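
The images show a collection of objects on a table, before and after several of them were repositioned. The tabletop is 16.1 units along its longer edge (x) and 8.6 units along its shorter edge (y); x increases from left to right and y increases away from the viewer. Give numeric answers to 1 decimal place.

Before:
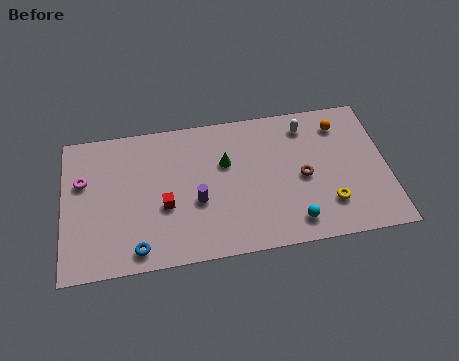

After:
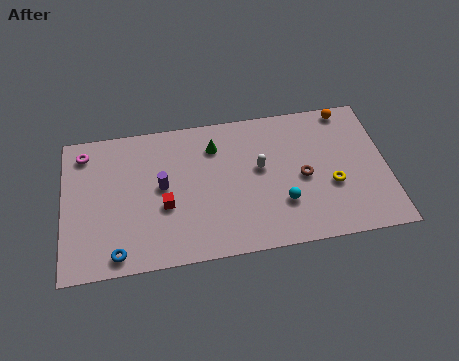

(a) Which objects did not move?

the red cube and the brown torus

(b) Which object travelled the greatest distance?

the white capsule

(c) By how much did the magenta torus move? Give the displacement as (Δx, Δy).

(0.1, 1.7)

The magenta torus started near (1.0, 5.5) and ended near (1.1, 7.2).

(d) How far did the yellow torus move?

1.1

The yellow torus was near (13.1, 2.2) before and (13.3, 3.3) after, so it travelled √(0.2² + 1.1²) ≈ 1.1 units.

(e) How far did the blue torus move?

1.0

The blue torus moved from about (3.6, 1.1) to (2.6, 1.0), a distance of √(1.0² + 0.1²) ≈ 1.0.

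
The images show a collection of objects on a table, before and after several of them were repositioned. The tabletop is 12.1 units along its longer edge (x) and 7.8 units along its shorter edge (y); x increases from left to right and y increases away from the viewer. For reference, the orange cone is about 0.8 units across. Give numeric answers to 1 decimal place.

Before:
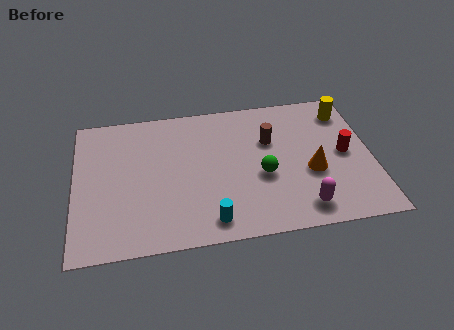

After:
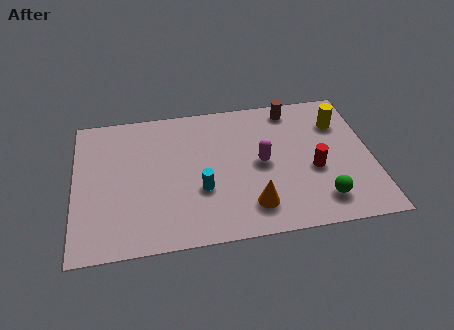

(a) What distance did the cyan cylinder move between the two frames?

1.7

From (5.4, 1.1) to (5.1, 2.8), the cyan cylinder covered √(0.3² + 1.7²) ≈ 1.7 units.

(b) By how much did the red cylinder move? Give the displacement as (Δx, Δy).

(-1.3, -0.7)

The red cylinder started near (11.0, 3.9) and ended near (9.7, 3.2).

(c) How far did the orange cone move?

2.9

From (9.6, 3.1) to (7.1, 1.6), the orange cone covered √(2.5² + 1.5²) ≈ 2.9 units.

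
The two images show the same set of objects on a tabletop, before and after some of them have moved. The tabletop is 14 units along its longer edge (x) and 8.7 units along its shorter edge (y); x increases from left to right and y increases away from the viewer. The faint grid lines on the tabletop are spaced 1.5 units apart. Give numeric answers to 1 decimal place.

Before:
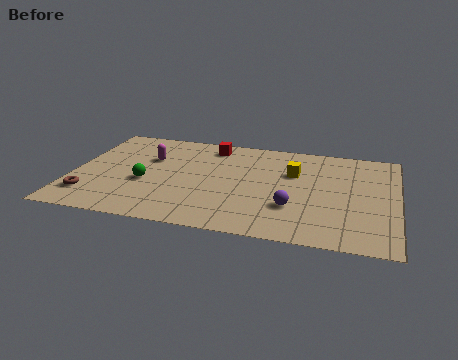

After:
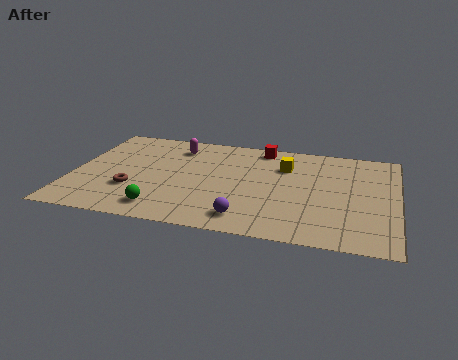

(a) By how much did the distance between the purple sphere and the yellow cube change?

+2.0

They were about 3.0 units apart before and 5.0 after — 2.0 units further apart.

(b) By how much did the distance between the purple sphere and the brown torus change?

-3.5

They were about 8.7 units apart before and 5.2 after — 3.5 units closer together.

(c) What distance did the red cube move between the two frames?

2.2

The red cube moved from about (5.8, 7.4) to (8.0, 7.7), a distance of √(2.2² + 0.3²) ≈ 2.2.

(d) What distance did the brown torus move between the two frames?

2.0

The brown torus was near (0.9, 1.9) before and (2.7, 2.8) after, so it travelled √(1.8² + 0.9²) ≈ 2.0 units.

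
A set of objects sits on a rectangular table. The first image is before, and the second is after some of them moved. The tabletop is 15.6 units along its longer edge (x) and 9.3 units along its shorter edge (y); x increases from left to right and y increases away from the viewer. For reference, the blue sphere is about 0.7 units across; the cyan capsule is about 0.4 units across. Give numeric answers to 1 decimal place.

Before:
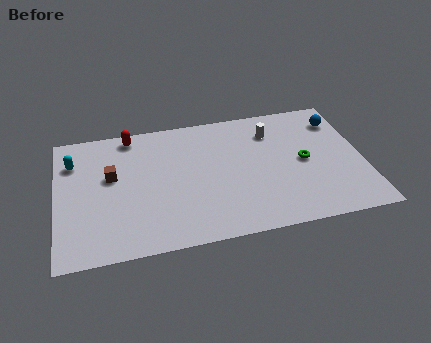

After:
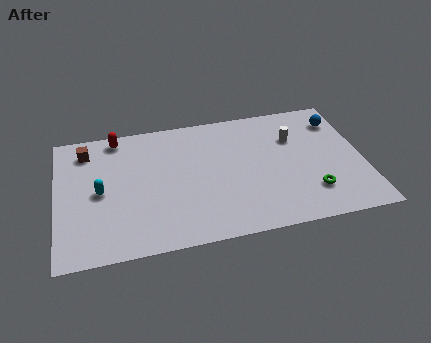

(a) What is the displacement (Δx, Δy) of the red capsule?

(-0.7, 0.0)

The red capsule was at about (3.9, 8.3) and moved to about (3.2, 8.3).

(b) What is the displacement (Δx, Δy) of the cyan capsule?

(1.3, -2.4)

The cyan capsule started near (0.9, 6.9) and ended near (2.2, 4.5).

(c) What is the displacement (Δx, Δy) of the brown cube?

(-1.2, 2.1)

The brown cube was at about (2.8, 5.5) and moved to about (1.6, 7.6).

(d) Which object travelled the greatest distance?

the cyan capsule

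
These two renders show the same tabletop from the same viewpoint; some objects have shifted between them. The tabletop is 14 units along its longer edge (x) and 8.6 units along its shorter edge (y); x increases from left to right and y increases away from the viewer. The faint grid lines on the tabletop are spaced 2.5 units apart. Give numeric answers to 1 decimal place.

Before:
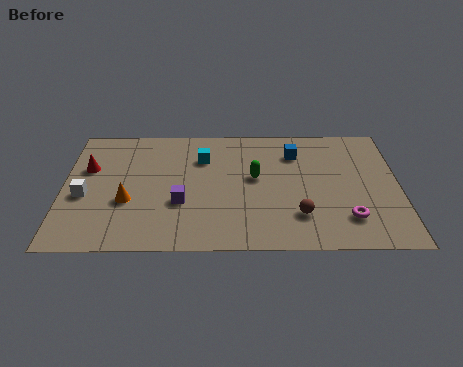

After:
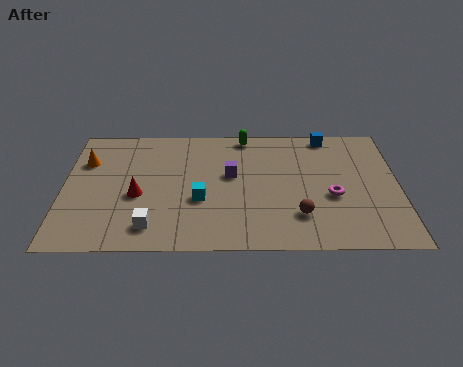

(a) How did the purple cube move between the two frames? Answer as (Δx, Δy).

(2.1, 1.9)

The purple cube was at about (4.9, 3.1) and moved to about (7.0, 5.0).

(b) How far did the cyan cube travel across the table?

2.9

The cyan cube was near (5.8, 6.2) before and (5.7, 3.3) after, so it travelled √(0.1² + 2.9²) ≈ 2.9 units.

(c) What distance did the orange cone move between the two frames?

3.3

From (2.7, 3.2) to (0.9, 6.0), the orange cone covered √(1.8² + 2.8²) ≈ 3.3 units.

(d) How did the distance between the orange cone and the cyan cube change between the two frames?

+1.2

The distance was about 4.3 in the first image and 5.5 in the second, so they moved 1.2 units further apart.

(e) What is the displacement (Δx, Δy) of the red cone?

(2.1, -1.9)

The red cone started near (1.0, 5.5) and ended near (3.1, 3.6).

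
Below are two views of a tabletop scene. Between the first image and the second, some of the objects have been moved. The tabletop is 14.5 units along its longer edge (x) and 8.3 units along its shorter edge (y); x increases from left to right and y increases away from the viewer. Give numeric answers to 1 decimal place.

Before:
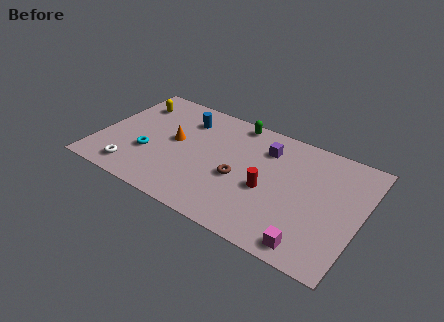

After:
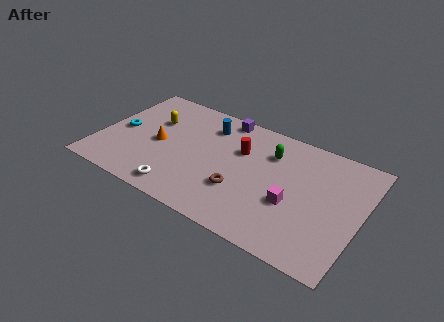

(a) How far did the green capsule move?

2.6

The green capsule moved from about (7.1, 7.5) to (9.3, 6.1), a distance of √(2.2² + 1.4²) ≈ 2.6.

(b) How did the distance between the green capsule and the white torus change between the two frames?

-1.2

The distance was about 7.8 in the first image and 6.6 in the second, so they moved 1.2 units closer together.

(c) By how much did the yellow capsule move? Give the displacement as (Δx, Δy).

(1.3, -0.9)

The yellow capsule started near (1.4, 6.4) and ended near (2.7, 5.5).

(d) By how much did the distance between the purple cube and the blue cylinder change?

-3.4

The distance was about 4.6 in the first image and 1.2 in the second, so they moved 3.4 units closer together.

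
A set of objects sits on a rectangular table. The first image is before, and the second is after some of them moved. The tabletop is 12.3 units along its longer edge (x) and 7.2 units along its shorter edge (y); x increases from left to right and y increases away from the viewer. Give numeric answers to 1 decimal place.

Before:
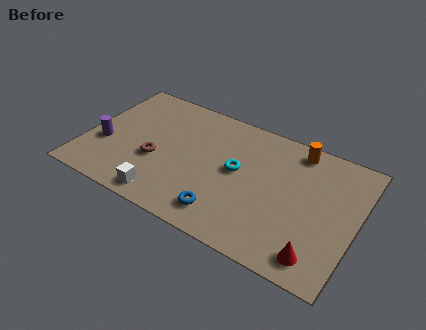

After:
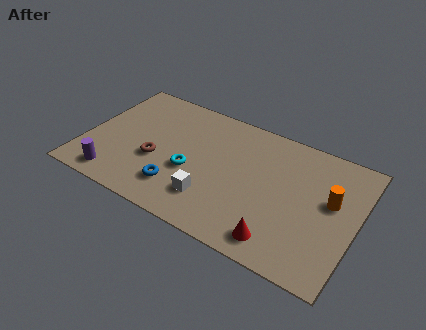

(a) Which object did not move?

the brown torus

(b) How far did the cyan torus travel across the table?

2.2

The cyan torus was near (6.9, 3.9) before and (4.9, 2.9) after, so it travelled √(2.0² + 1.0²) ≈ 2.2 units.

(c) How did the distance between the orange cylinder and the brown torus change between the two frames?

+1.0

They were about 6.9 units apart before and 7.9 after — 1.0 units further apart.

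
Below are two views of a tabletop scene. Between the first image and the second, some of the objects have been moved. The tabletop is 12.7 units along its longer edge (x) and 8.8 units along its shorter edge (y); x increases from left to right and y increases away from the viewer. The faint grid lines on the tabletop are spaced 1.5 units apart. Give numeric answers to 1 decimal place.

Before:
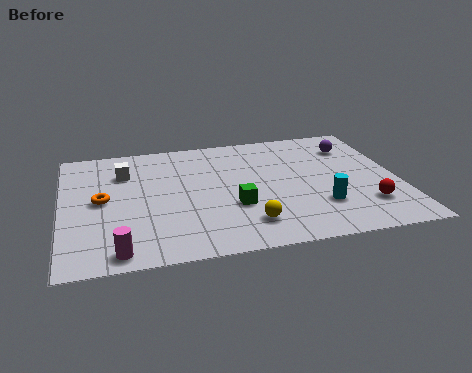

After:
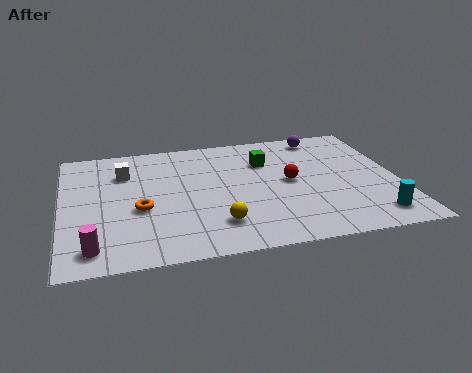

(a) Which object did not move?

the white cube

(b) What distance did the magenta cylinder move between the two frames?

1.0

The magenta cylinder was near (2.0, 0.9) before and (1.1, 1.3) after, so it travelled √(0.9² + 0.4²) ≈ 1.0 units.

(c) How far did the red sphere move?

3.5

From (11.3, 2.2) to (8.6, 4.5), the red sphere covered √(2.7² + 2.3²) ≈ 3.5 units.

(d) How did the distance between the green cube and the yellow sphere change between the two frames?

+3.3

Before: roughly 1.4 units apart; after: 4.7. That's 3.3 units further apart.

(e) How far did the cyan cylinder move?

2.2

From (9.6, 2.5) to (11.5, 1.4), the cyan cylinder covered √(1.9² + 1.1²) ≈ 2.2 units.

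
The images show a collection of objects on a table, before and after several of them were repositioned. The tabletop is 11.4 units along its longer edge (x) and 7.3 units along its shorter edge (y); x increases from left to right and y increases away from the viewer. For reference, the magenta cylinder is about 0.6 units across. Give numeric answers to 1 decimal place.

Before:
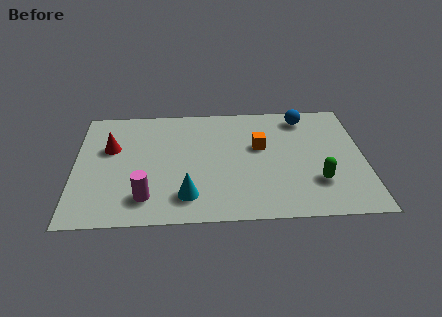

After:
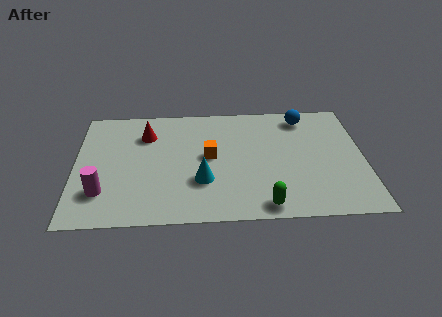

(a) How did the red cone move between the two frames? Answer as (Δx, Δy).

(1.4, 0.8)

The red cone started near (1.4, 4.6) and ended near (2.8, 5.4).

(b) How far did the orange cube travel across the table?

2.1

The orange cube moved from about (7.3, 4.4) to (5.3, 3.9), a distance of √(2.0² + 0.5²) ≈ 2.1.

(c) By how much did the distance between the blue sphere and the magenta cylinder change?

+1.2

The distance was about 7.9 in the first image and 9.1 in the second, so they moved 1.2 units further apart.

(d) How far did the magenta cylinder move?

1.7

From (2.8, 1.5) to (1.1, 1.9), the magenta cylinder covered √(1.7² + 0.4²) ≈ 1.7 units.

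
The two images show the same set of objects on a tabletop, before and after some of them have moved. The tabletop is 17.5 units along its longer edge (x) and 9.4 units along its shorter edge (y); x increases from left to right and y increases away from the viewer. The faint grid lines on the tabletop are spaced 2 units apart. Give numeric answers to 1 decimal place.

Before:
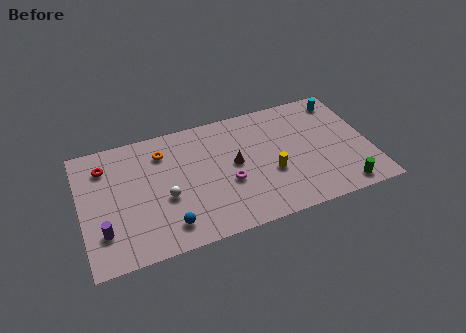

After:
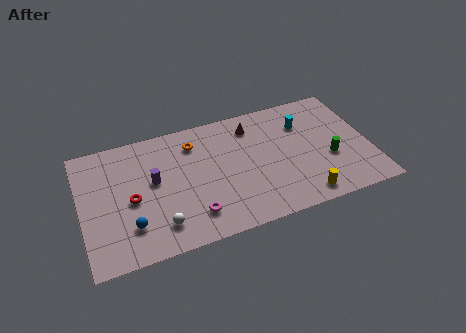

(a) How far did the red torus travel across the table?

3.3

The red torus was near (1.6, 7.3) before and (3.0, 4.3) after, so it travelled √(1.4² + 3.0²) ≈ 3.3 units.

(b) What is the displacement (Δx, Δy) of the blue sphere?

(-2.2, 0.7)

From the two frames, the blue sphere sits at roughly (5.0, 1.7) before and (2.8, 2.4) after.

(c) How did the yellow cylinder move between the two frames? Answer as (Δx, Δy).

(1.7, -2.4)

The yellow cylinder was at about (11.4, 3.6) and moved to about (13.1, 1.2).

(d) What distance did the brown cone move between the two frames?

2.9

The brown cone was near (9.3, 5.0) before and (10.6, 7.6) after, so it travelled √(1.3² + 2.6²) ≈ 2.9 units.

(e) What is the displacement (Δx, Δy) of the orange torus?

(1.9, 0.1)

The orange torus started near (5.1, 7.3) and ended near (7.0, 7.4).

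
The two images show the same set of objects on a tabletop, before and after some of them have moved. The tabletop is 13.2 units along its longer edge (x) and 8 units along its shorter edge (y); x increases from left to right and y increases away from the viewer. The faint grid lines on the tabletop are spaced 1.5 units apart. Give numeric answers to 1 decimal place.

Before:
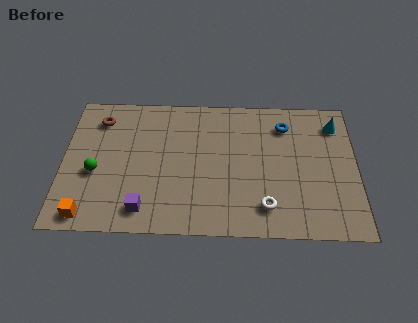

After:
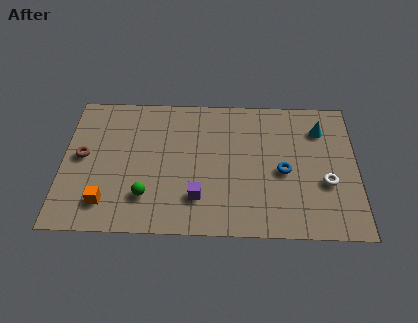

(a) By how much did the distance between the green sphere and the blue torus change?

-2.7

Before: roughly 9.0 units apart; after: 6.3. That's 2.7 units closer together.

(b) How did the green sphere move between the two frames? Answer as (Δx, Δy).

(2.3, -1.3)

The green sphere started near (1.5, 3.3) and ended near (3.8, 2.0).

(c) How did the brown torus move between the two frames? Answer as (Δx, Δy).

(-0.7, -2.2)

From the two frames, the brown torus sits at roughly (1.6, 6.4) before and (0.9, 4.2) after.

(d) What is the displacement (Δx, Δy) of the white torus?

(2.7, 1.4)

From the two frames, the white torus sits at roughly (9.1, 1.6) before and (11.8, 3.0) after.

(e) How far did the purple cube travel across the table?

2.5

The purple cube moved from about (3.7, 1.3) to (6.1, 2.0), a distance of √(2.4² + 0.7²) ≈ 2.5.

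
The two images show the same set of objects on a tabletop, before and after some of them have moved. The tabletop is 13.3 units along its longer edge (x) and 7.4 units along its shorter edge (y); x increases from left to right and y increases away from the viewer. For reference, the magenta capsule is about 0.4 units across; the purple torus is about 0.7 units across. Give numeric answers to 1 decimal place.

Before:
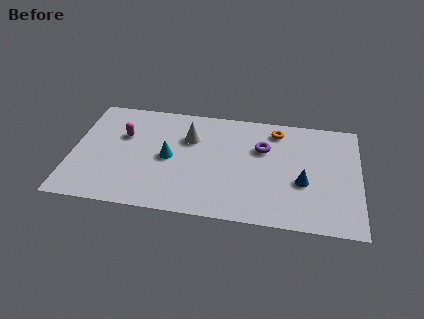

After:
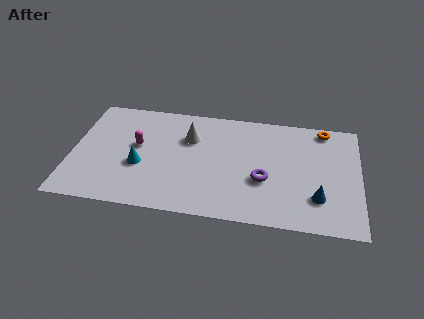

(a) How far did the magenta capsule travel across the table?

0.9

From (2.3, 4.8) to (3.0, 4.2), the magenta capsule covered √(0.7² + 0.6²) ≈ 0.9 units.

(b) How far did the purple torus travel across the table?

2.1

The purple torus was near (8.8, 4.9) before and (8.9, 2.8) after, so it travelled √(0.1² + 2.1²) ≈ 2.1 units.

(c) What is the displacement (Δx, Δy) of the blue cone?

(0.7, -0.9)

From the two frames, the blue cone sits at roughly (10.7, 2.9) before and (11.4, 2.0) after.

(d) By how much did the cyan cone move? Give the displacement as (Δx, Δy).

(-1.3, -0.7)

The cyan cone was at about (4.5, 3.6) and moved to about (3.2, 2.9).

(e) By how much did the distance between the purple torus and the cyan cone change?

+1.2

They were about 4.5 units apart before and 5.7 after — 1.2 units further apart.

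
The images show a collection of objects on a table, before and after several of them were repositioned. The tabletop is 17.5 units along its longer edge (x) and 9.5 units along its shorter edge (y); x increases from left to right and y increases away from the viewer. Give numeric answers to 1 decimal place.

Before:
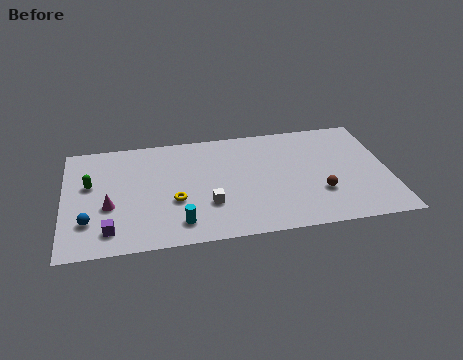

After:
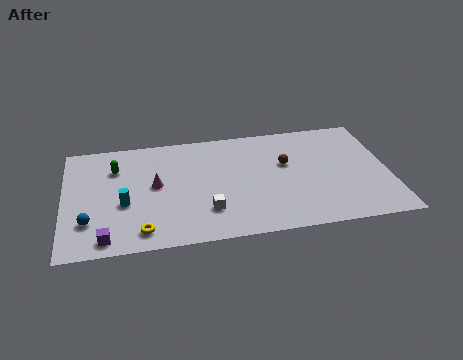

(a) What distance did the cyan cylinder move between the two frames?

3.6

The cyan cylinder moved from about (6.1, 1.7) to (3.2, 3.8), a distance of √(2.9² + 2.1²) ≈ 3.6.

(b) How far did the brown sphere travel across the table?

3.3

From (13.7, 3.0) to (12.0, 5.8), the brown sphere covered √(1.7² + 2.8²) ≈ 3.3 units.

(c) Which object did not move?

the blue sphere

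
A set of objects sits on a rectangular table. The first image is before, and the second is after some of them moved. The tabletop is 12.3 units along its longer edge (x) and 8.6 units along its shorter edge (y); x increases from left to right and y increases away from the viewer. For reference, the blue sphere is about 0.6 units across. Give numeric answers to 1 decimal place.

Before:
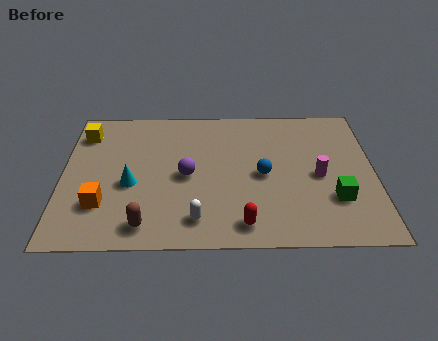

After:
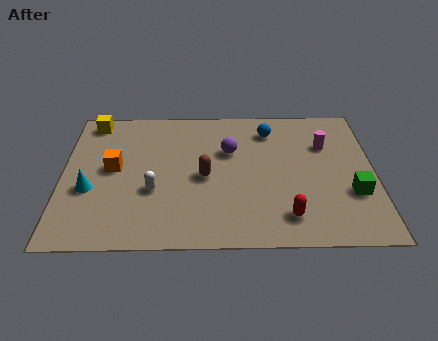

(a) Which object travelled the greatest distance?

the brown capsule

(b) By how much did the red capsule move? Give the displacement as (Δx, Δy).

(1.7, 0.4)

The red capsule was at about (7.1, 1.2) and moved to about (8.8, 1.6).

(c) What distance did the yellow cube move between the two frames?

0.9

From (0.8, 6.8) to (1.1, 7.6), the yellow cube covered √(0.3² + 0.8²) ≈ 0.9 units.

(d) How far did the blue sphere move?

2.8

From (7.9, 4.1) to (8.2, 6.9), the blue sphere covered √(0.3² + 2.8²) ≈ 2.8 units.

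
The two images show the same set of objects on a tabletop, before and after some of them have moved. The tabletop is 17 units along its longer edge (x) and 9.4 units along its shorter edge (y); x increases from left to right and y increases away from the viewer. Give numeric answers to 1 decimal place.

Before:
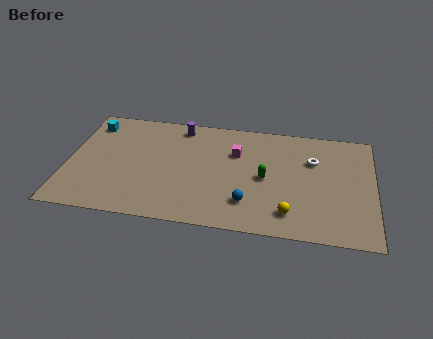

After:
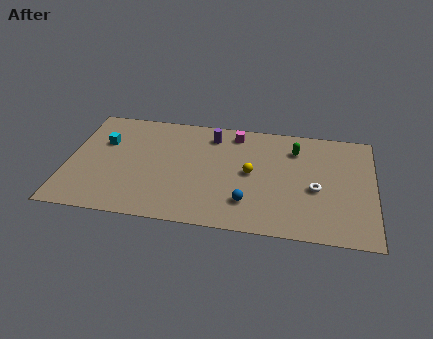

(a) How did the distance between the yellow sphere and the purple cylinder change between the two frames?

-5.3

Before: roughly 9.0 units apart; after: 3.7. That's 5.3 units closer together.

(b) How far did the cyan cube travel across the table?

1.7

From (1.1, 7.7) to (1.9, 6.2), the cyan cube covered √(0.8² + 1.5²) ≈ 1.7 units.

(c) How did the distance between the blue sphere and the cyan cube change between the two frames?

-1.4

Before: roughly 10.5 units apart; after: 9.1. That's 1.4 units closer together.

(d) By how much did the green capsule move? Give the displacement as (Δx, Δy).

(1.6, 2.7)

From the two frames, the green capsule sits at roughly (11.0, 4.5) before and (12.6, 7.2) after.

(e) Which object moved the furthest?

the yellow sphere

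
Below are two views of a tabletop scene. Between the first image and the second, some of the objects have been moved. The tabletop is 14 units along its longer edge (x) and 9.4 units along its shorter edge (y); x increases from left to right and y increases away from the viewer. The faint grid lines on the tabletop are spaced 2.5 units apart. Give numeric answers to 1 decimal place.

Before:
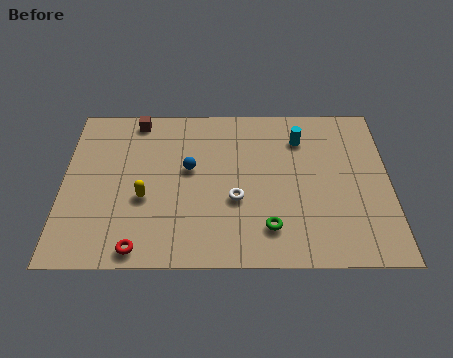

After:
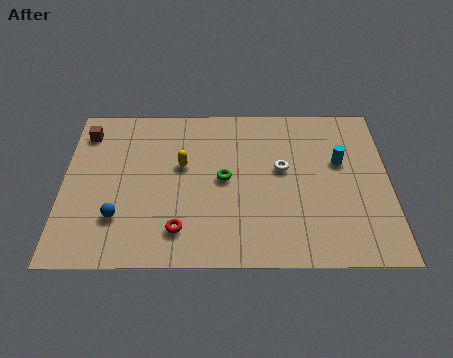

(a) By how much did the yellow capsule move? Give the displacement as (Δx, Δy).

(1.6, 1.9)

The yellow capsule started near (3.5, 3.7) and ended near (5.1, 5.6).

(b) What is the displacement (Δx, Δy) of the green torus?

(-1.9, 2.8)

The green torus started near (8.8, 2.0) and ended near (6.9, 4.8).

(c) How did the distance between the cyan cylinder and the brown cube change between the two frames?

+3.9

They were about 7.2 units apart before and 11.1 after — 3.9 units further apart.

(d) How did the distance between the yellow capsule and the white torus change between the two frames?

+0.4

Before: roughly 3.9 units apart; after: 4.3. That's 0.4 units further apart.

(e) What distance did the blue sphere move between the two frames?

4.1

The blue sphere moved from about (5.4, 5.4) to (2.4, 2.6), a distance of √(3.0² + 2.8²) ≈ 4.1.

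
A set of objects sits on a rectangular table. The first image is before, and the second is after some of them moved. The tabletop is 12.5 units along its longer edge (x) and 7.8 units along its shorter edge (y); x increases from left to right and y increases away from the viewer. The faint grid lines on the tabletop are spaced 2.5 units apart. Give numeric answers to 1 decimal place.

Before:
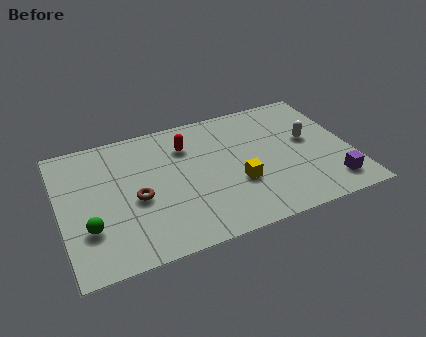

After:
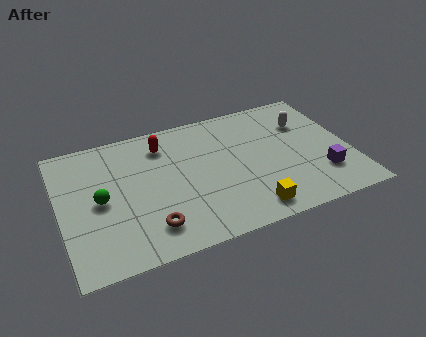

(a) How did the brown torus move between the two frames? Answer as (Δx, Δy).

(0.4, -1.8)

The brown torus was at about (3.2, 3.4) and moved to about (3.6, 1.6).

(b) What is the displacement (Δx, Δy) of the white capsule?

(0.0, 1.1)

The white capsule was at about (10.8, 4.4) and moved to about (10.8, 5.5).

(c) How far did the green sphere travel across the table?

1.5

The green sphere moved from about (1.1, 2.4) to (1.7, 3.8), a distance of √(0.6² + 1.4²) ≈ 1.5.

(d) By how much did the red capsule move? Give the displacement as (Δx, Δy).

(-1.0, 0.4)

From the two frames, the red capsule sits at roughly (5.6, 5.8) before and (4.6, 6.2) after.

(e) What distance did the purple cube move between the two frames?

0.8

The purple cube was near (11.4, 1.4) before and (11.1, 2.1) after, so it travelled √(0.3² + 0.7²) ≈ 0.8 units.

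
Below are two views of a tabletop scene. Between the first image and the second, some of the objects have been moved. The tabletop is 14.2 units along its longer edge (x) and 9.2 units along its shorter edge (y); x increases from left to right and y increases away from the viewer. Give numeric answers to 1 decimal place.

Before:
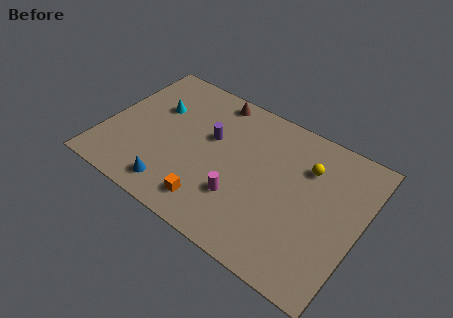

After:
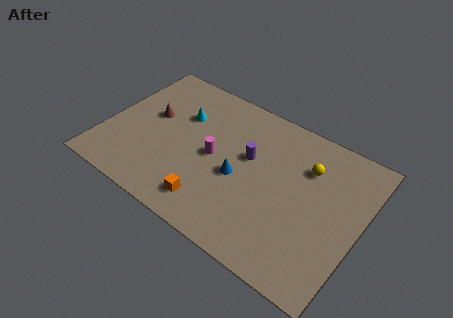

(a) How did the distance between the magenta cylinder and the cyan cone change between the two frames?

-3.5

Before: roughly 6.3 units apart; after: 2.8. That's 3.5 units closer together.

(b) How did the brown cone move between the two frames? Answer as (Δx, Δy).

(-3.1, -2.9)

The brown cone started near (5.4, 8.2) and ended near (2.3, 5.3).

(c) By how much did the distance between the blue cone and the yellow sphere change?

-4.1

They were about 8.4 units apart before and 4.3 after — 4.1 units closer together.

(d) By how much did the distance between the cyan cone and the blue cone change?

-0.7

They were about 5.0 units apart before and 4.3 after — 0.7 units closer together.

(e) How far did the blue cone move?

4.1

From (4.4, 1.4) to (7.6, 4.0), the blue cone covered √(3.2² + 2.6²) ≈ 4.1 units.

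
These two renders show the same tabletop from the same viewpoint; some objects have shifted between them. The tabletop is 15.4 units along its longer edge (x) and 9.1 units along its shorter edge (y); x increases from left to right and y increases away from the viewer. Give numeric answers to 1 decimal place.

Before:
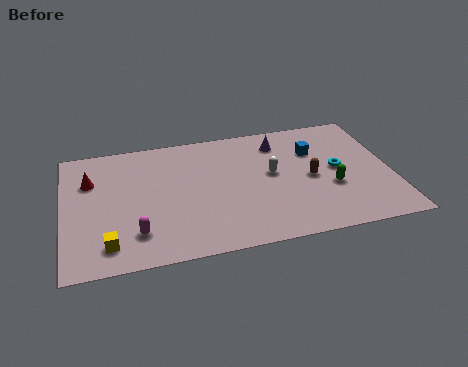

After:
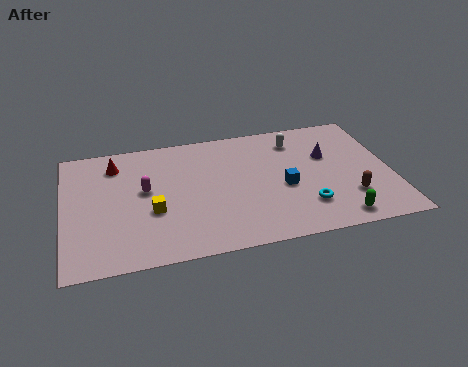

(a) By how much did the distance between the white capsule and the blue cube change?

+1.0

Before: roughly 2.5 units apart; after: 3.5. That's 1.0 units further apart.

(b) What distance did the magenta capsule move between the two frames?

3.0

The magenta capsule moved from about (3.3, 2.1) to (3.8, 5.1), a distance of √(0.5² + 3.0²) ≈ 3.0.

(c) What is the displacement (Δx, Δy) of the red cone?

(1.2, 1.0)

The red cone started near (1.3, 6.3) and ended near (2.5, 7.3).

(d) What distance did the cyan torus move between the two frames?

2.9

The cyan torus was near (12.9, 4.7) before and (11.2, 2.3) after, so it travelled √(1.7² + 2.4²) ≈ 2.9 units.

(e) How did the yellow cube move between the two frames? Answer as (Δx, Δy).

(2.1, 1.9)

The yellow cube was at about (2.0, 1.6) and moved to about (4.1, 3.5).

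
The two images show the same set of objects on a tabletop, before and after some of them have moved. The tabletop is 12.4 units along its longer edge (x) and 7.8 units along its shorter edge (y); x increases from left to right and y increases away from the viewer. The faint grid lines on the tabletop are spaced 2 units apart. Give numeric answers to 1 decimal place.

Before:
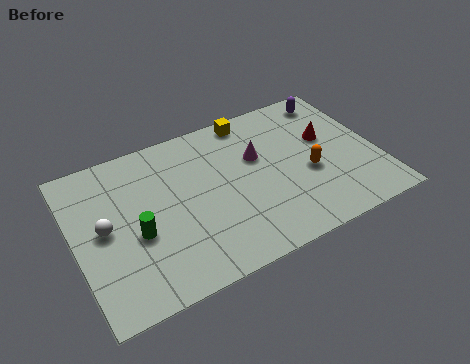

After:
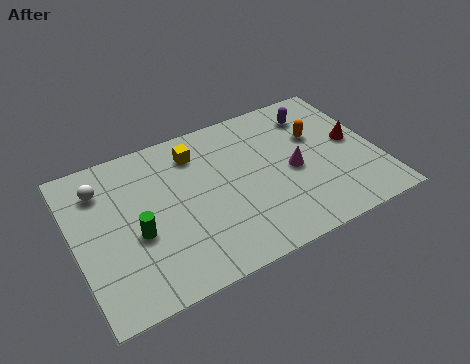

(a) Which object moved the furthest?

the yellow cube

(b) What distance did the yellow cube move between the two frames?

2.5

The yellow cube moved from about (7.6, 7.0) to (5.2, 6.2), a distance of √(2.4² + 0.8²) ≈ 2.5.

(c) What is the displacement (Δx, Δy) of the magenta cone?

(1.3, -1.3)

The magenta cone started near (7.6, 4.9) and ended near (8.9, 3.6).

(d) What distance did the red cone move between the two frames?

1.2

The red cone was near (10.5, 4.7) before and (11.5, 4.1) after, so it travelled √(1.0² + 0.6²) ≈ 1.2 units.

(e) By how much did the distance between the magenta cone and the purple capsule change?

-1.0

Before: roughly 3.9 units apart; after: 2.9. That's 1.0 units closer together.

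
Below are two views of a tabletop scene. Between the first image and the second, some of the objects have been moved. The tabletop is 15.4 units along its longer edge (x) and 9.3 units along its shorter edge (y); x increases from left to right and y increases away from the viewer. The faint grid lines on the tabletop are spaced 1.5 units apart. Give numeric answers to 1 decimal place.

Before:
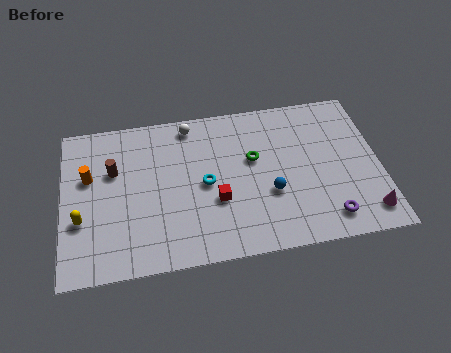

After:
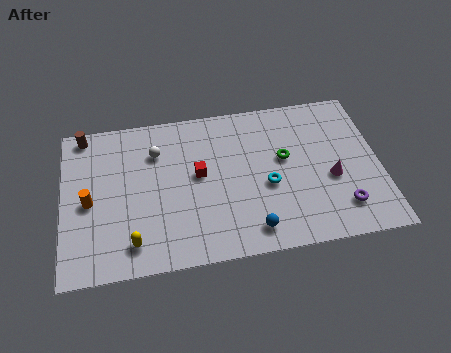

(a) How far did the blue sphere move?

2.2

The blue sphere moved from about (10.0, 3.4) to (9.0, 1.4), a distance of √(1.0² + 2.0²) ≈ 2.2.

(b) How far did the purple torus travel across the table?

0.9

From (12.7, 1.5) to (13.4, 2.0), the purple torus covered √(0.7² + 0.5²) ≈ 0.9 units.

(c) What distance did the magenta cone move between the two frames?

2.8

The magenta cone moved from about (14.6, 1.5) to (13.0, 3.8), a distance of √(1.6² + 2.3²) ≈ 2.8.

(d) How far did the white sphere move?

2.2

From (6.3, 8.2) to (4.6, 6.8), the white sphere covered √(1.7² + 1.4²) ≈ 2.2 units.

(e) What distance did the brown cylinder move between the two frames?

2.8

From (2.5, 6.0) to (1.1, 8.4), the brown cylinder covered √(1.4² + 2.4²) ≈ 2.8 units.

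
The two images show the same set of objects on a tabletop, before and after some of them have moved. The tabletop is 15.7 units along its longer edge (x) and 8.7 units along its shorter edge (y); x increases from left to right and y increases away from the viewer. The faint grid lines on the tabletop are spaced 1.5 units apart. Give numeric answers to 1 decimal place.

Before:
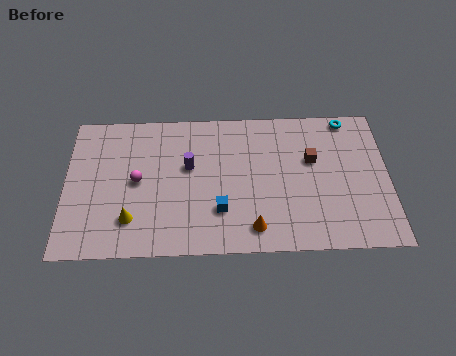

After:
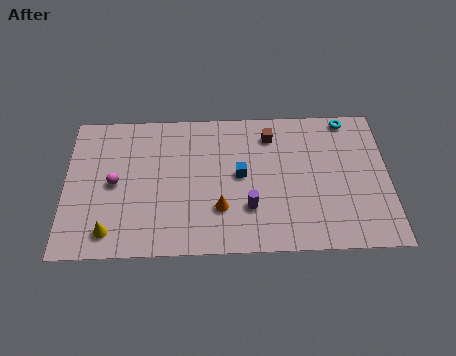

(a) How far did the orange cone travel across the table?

2.0

From (9.1, 1.4) to (7.5, 2.6), the orange cone covered √(1.6² + 1.2²) ≈ 2.0 units.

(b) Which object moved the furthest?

the purple cylinder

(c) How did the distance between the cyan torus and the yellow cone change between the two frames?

+1.2

They were about 12.1 units apart before and 13.3 after — 1.2 units further apart.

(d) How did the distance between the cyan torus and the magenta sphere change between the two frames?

+1.1

The distance was about 10.9 in the first image and 12.0 in the second, so they moved 1.1 units further apart.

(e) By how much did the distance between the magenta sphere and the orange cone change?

-1.0

Before: roughly 6.4 units apart; after: 5.4. That's 1.0 units closer together.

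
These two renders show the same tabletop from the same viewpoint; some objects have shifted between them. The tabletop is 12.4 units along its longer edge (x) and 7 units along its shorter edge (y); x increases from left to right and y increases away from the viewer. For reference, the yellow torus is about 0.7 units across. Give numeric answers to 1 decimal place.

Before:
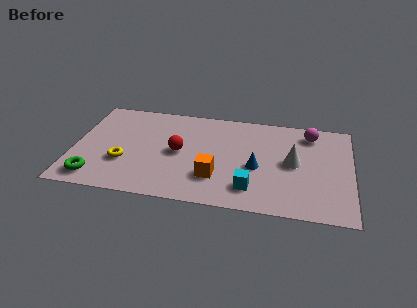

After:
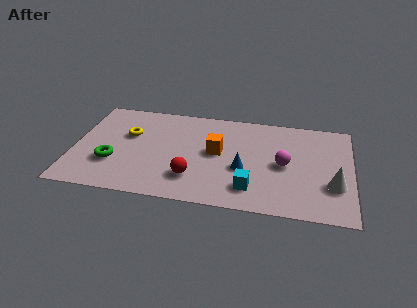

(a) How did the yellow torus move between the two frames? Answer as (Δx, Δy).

(0.1, 2.0)

The yellow torus started near (2.3, 2.4) and ended near (2.4, 4.4).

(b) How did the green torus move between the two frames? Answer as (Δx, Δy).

(0.7, 1.2)

The green torus started near (1.1, 1.1) and ended near (1.8, 2.3).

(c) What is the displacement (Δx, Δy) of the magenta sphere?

(-1.1, -2.4)

From the two frames, the magenta sphere sits at roughly (10.5, 5.8) before and (9.4, 3.4) after.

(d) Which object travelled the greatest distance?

the magenta sphere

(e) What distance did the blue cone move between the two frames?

0.6

From (8.2, 3.0) to (7.6, 2.8), the blue cone covered √(0.6² + 0.2²) ≈ 0.6 units.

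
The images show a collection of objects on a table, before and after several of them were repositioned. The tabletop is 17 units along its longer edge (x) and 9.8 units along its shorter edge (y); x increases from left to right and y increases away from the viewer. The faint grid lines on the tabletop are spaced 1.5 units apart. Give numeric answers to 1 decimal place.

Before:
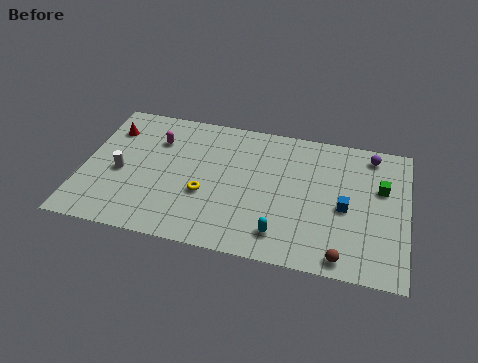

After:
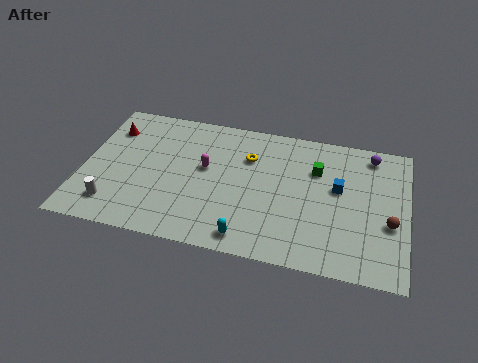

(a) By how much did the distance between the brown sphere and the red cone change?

+1.2

They were about 14.1 units apart before and 15.3 after — 1.2 units further apart.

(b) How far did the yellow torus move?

3.8

The yellow torus was near (6.5, 3.7) before and (8.6, 6.9) after, so it travelled √(2.1² + 3.2²) ≈ 3.8 units.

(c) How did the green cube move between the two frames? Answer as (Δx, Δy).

(-3.4, 0.6)

The green cube started near (15.6, 6.2) and ended near (12.2, 6.8).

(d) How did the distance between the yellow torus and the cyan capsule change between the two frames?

+1.2

They were about 4.5 units apart before and 5.7 after — 1.2 units further apart.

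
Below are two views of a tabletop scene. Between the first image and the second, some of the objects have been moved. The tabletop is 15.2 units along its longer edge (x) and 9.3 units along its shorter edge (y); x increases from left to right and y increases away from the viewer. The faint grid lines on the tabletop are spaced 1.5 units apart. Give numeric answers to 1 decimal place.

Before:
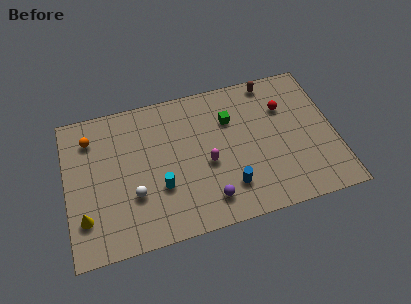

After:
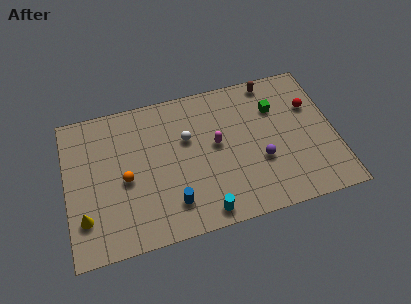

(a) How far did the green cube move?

2.6

The green cube moved from about (9.4, 6.5) to (12.0, 6.6), a distance of √(2.6² + 0.1²) ≈ 2.6.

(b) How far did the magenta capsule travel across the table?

1.3

The magenta capsule was near (7.9, 4.0) before and (8.5, 5.1) after, so it travelled √(0.6² + 1.1²) ≈ 1.3 units.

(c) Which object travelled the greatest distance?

the white sphere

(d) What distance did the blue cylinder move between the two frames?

3.2

From (9.0, 2.2) to (5.8, 2.0), the blue cylinder covered √(3.2² + 0.2²) ≈ 3.2 units.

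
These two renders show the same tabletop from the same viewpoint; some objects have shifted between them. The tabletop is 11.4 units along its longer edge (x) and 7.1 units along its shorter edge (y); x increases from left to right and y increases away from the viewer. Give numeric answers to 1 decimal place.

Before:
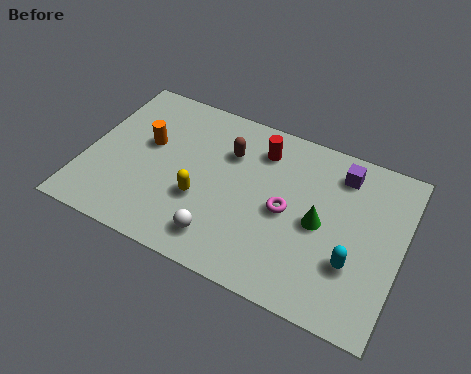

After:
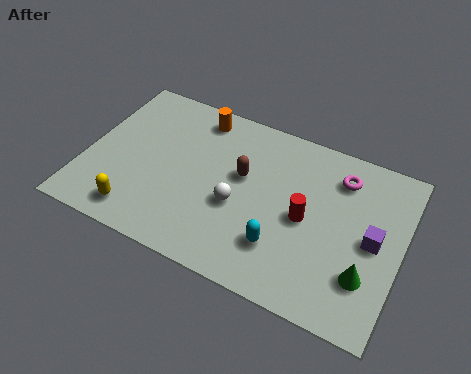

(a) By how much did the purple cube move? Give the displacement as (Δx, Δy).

(1.4, -2.3)

The purple cube started near (9.0, 5.8) and ended near (10.4, 3.5).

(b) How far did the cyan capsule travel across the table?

2.5

The cyan capsule was near (9.8, 2.3) before and (7.3, 1.9) after, so it travelled √(2.5² + 0.4²) ≈ 2.5 units.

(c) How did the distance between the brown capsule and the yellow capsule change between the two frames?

+2.1

They were about 2.5 units apart before and 4.6 after — 2.1 units further apart.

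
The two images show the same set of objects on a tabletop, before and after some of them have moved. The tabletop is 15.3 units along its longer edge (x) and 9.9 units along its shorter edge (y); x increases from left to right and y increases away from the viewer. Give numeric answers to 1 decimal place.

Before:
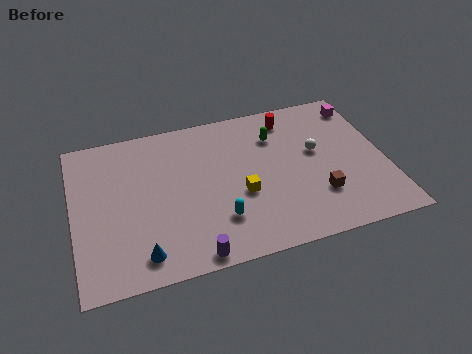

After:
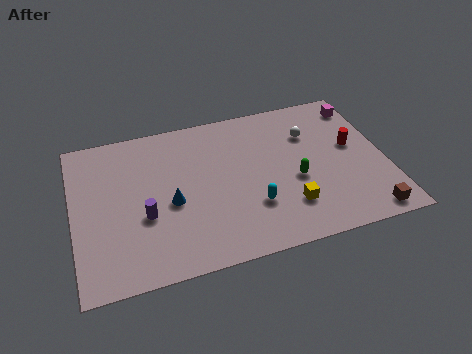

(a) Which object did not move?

the magenta cube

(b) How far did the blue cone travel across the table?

3.2

The blue cone moved from about (3.1, 1.5) to (4.7, 4.3), a distance of √(1.6² + 2.8²) ≈ 3.2.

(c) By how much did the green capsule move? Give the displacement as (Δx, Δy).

(0.7, -3.2)

From the two frames, the green capsule sits at roughly (10.1, 7.3) before and (10.8, 4.1) after.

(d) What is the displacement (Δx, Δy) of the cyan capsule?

(1.7, 0.4)

The cyan capsule started near (6.9, 2.6) and ended near (8.6, 3.0).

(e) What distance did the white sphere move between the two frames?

1.3

The white sphere was near (12.0, 5.7) before and (11.8, 7.0) after, so it travelled √(0.2² + 1.3²) ≈ 1.3 units.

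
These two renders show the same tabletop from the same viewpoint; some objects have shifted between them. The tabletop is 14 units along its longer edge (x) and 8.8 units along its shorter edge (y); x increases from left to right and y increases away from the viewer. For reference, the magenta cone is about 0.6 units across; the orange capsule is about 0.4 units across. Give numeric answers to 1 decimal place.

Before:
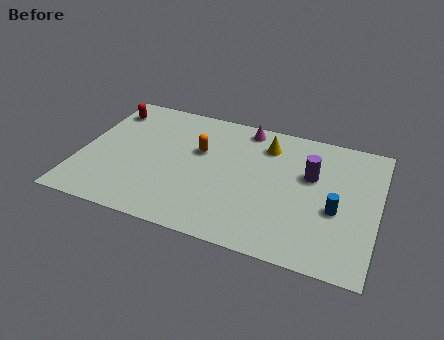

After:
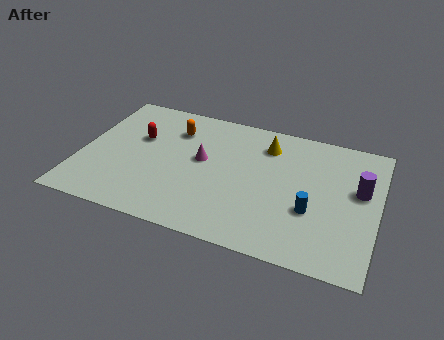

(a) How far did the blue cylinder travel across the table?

1.2

The blue cylinder was near (12.1, 3.6) before and (11.0, 3.2) after, so it travelled √(1.1² + 0.4²) ≈ 1.2 units.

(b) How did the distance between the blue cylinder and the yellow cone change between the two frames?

-0.4

The distance was about 4.8 in the first image and 4.4 in the second, so they moved 0.4 units closer together.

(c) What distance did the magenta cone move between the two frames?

3.4

The magenta cone moved from about (7.5, 7.8) to (5.7, 4.9), a distance of √(1.8² + 2.9²) ≈ 3.4.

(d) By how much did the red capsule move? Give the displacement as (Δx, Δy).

(1.7, -1.6)

From the two frames, the red capsule sits at roughly (0.9, 7.1) before and (2.6, 5.5) after.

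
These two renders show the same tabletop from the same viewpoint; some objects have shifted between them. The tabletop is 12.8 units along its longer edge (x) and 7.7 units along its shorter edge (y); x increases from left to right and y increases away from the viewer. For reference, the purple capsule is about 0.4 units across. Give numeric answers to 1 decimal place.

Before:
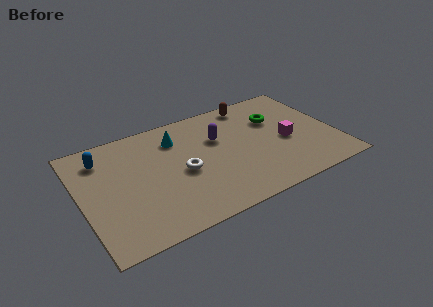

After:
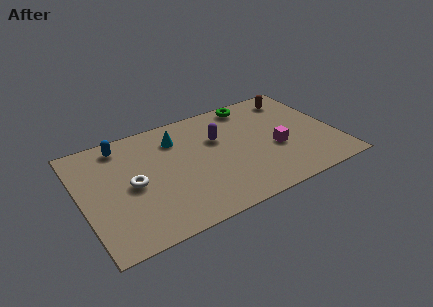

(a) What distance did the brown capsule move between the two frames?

2.2

The brown capsule was near (9.0, 6.8) before and (11.2, 6.4) after, so it travelled √(2.2² + 0.4²) ≈ 2.2 units.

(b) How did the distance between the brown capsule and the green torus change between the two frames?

+0.3

They were about 1.9 units apart before and 2.2 after — 0.3 units further apart.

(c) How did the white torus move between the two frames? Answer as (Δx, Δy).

(-2.5, 0.2)

The white torus was at about (5.0, 3.5) and moved to about (2.5, 3.7).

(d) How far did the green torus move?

1.9

From (10.0, 5.2) to (9.0, 6.8), the green torus covered √(1.0² + 1.6²) ≈ 1.9 units.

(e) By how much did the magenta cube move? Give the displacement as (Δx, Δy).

(-0.6, -0.3)

From the two frames, the magenta cube sits at roughly (10.3, 3.4) before and (9.7, 3.1) after.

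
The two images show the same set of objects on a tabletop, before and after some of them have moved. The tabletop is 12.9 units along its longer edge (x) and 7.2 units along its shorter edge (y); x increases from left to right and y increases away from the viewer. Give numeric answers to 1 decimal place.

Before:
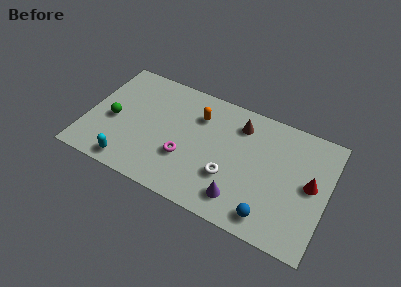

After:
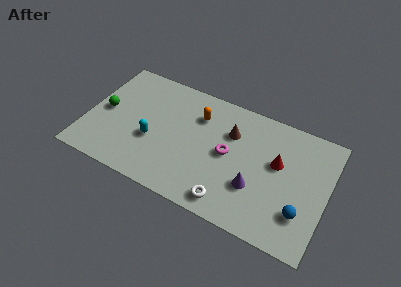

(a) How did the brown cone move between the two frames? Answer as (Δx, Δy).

(-0.4, -0.7)

The brown cone was at about (8.0, 5.7) and moved to about (7.6, 5.0).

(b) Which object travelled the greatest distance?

the magenta torus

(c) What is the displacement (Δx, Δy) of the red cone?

(-1.8, 0.5)

The red cone was at about (12.0, 3.8) and moved to about (10.2, 4.3).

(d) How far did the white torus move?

1.4

The white torus was near (7.8, 2.4) before and (8.0, 1.0) after, so it travelled √(0.2² + 1.4²) ≈ 1.4 units.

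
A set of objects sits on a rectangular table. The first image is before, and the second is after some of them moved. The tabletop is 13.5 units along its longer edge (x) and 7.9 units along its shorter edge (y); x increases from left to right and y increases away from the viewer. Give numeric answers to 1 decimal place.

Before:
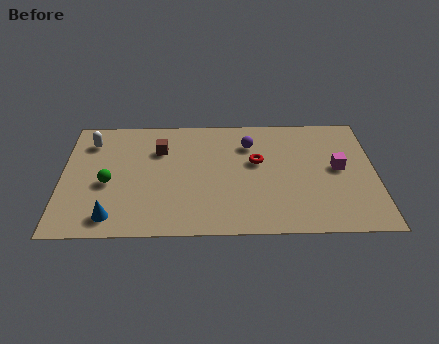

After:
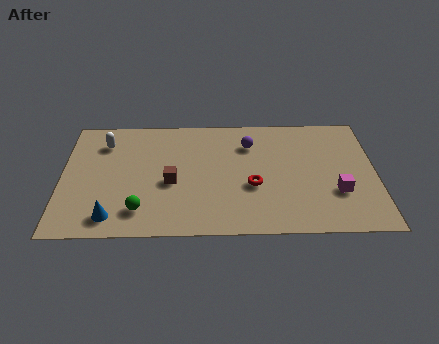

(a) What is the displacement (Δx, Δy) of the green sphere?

(1.4, -1.8)

From the two frames, the green sphere sits at roughly (2.0, 3.4) before and (3.4, 1.6) after.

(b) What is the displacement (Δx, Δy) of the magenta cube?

(-0.1, -1.6)

The magenta cube was at about (11.9, 4.2) and moved to about (11.8, 2.6).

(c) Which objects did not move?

the purple sphere and the blue cone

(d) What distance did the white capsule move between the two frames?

0.6

From (1.2, 6.2) to (1.8, 6.1), the white capsule covered √(0.6² + 0.1²) ≈ 0.6 units.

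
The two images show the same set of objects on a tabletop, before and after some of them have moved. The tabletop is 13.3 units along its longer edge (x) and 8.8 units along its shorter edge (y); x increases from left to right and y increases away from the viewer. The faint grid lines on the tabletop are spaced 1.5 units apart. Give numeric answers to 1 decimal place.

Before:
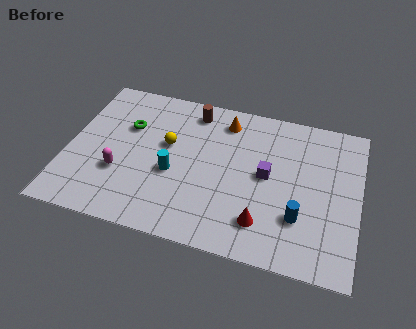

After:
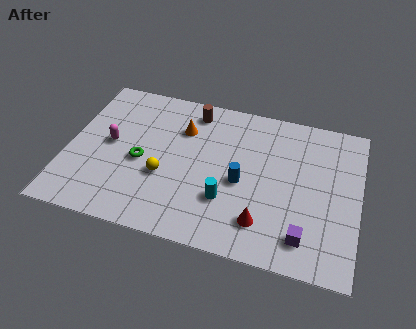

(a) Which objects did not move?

the red cone and the brown cylinder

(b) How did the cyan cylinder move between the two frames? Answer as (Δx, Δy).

(2.5, -0.9)

The cyan cylinder started near (4.9, 3.6) and ended near (7.4, 2.7).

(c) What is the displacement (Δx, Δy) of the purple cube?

(1.9, -3.0)

From the two frames, the purple cube sits at roughly (9.1, 4.6) before and (11.0, 1.6) after.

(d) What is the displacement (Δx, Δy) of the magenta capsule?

(-0.6, 1.6)

The magenta capsule was at about (2.5, 3.0) and moved to about (1.9, 4.6).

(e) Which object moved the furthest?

the purple cube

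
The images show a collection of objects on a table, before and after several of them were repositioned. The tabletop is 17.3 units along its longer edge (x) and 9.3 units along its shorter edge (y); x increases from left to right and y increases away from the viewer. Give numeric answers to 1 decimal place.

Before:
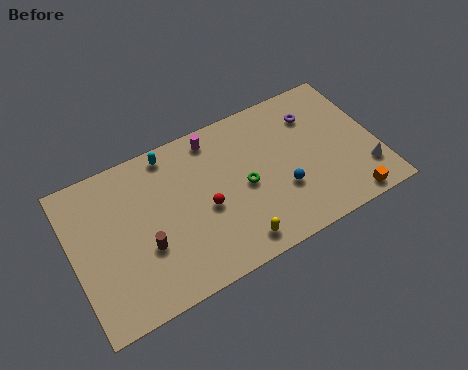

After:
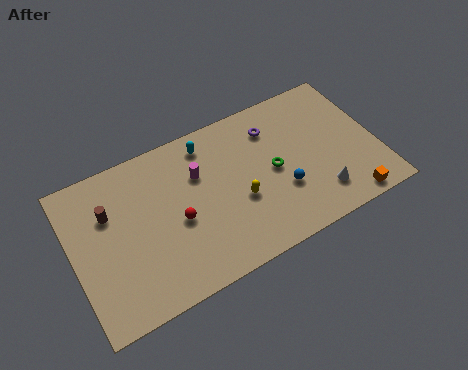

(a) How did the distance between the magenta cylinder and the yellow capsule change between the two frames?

-3.5

They were about 6.8 units apart before and 3.3 after — 3.5 units closer together.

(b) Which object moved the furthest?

the brown cylinder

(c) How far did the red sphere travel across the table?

1.6

The red sphere was near (7.4, 4.1) before and (5.8, 4.1) after, so it travelled √(1.6² + 0.0²) ≈ 1.6 units.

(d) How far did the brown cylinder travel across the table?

3.4

The brown cylinder moved from about (3.9, 3.4) to (2.2, 6.3), a distance of √(1.7² + 2.9²) ≈ 3.4.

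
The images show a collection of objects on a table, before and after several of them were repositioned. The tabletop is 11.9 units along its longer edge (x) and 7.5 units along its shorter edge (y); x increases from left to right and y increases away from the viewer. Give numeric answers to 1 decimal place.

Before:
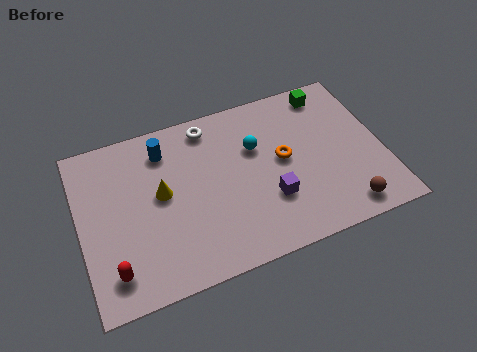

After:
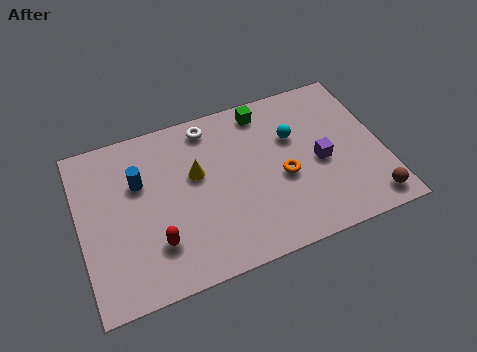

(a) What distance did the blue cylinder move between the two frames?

1.6

The blue cylinder was near (3.5, 6.0) before and (2.4, 4.9) after, so it travelled √(1.1² + 1.1²) ≈ 1.6 units.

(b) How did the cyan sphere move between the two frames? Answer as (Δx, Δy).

(1.5, 0.0)

The cyan sphere was at about (7.0, 4.9) and moved to about (8.5, 4.9).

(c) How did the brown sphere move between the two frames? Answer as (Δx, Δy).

(1.0, 0.0)

The brown sphere was at about (10.1, 1.0) and moved to about (11.1, 1.0).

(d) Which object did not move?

the white torus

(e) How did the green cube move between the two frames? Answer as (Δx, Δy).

(-2.6, 0.0)

The green cube started near (10.1, 6.5) and ended near (7.5, 6.5).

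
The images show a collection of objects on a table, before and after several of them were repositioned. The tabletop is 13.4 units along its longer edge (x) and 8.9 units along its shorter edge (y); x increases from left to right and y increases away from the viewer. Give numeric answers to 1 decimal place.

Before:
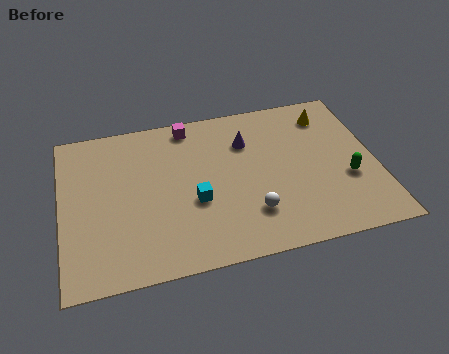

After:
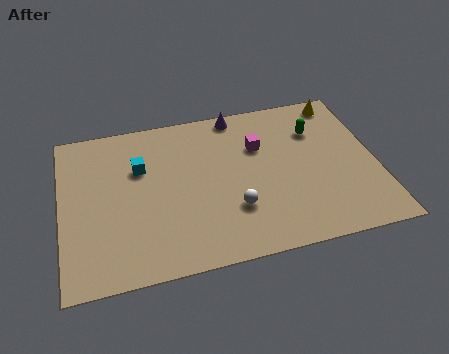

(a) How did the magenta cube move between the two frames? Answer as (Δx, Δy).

(2.9, -1.9)

From the two frames, the magenta cube sits at roughly (5.6, 7.9) before and (8.5, 6.0) after.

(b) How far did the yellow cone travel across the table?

0.9

From (11.6, 7.2) to (12.2, 7.9), the yellow cone covered √(0.6² + 0.7²) ≈ 0.9 units.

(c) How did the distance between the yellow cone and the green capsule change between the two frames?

-2.0

Before: roughly 3.9 units apart; after: 1.9. That's 2.0 units closer together.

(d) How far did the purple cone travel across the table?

1.7

From (8.0, 6.4) to (7.7, 8.1), the purple cone covered √(0.3² + 1.7²) ≈ 1.7 units.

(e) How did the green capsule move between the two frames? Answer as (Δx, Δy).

(-1.1, 3.1)

The green capsule started near (12.1, 3.3) and ended near (11.0, 6.4).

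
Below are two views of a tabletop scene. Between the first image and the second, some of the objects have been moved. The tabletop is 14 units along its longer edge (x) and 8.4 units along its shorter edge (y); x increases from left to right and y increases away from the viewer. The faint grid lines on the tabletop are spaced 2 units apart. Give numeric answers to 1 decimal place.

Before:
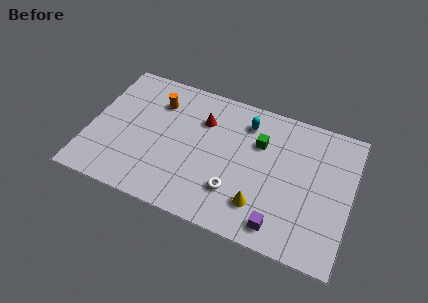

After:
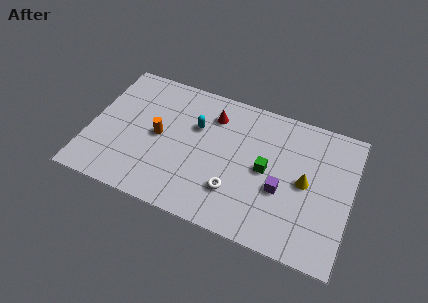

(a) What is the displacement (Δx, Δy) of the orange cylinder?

(0.3, -2.1)

From the two frames, the orange cylinder sits at roughly (3.4, 6.3) before and (3.7, 4.2) after.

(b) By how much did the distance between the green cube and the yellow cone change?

-1.6

Before: roughly 3.7 units apart; after: 2.1. That's 1.6 units closer together.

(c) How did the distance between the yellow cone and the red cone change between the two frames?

+0.4

They were about 5.3 units apart before and 5.7 after — 0.4 units further apart.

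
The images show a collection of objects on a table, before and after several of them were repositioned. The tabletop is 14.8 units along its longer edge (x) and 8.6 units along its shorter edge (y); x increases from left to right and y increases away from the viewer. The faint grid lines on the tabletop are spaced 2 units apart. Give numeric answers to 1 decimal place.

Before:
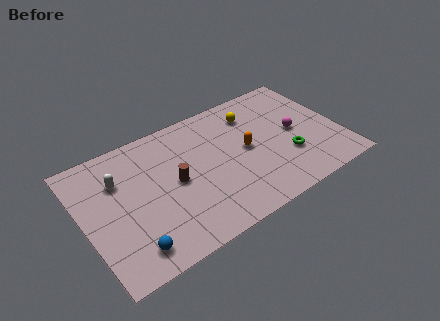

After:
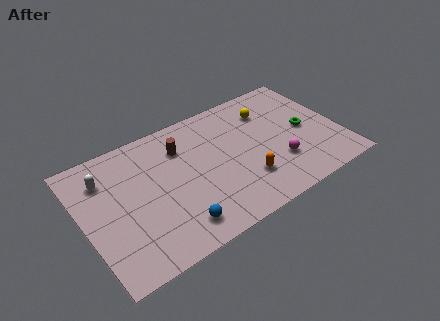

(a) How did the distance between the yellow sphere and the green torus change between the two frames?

-1.2

The distance was about 4.1 in the first image and 2.9 in the second, so they moved 1.2 units closer together.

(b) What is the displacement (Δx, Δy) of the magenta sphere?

(-1.3, -1.7)

The magenta sphere was at about (12.3, 4.3) and moved to about (11.0, 2.6).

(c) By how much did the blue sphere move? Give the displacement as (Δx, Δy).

(2.6, 0.1)

From the two frames, the blue sphere sits at roughly (2.2, 1.4) before and (4.8, 1.5) after.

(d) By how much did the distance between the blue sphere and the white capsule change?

+1.4

The distance was about 4.6 in the first image and 6.0 in the second, so they moved 1.4 units further apart.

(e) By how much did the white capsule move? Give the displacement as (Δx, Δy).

(-0.7, 0.5)

From the two frames, the white capsule sits at roughly (2.2, 6.0) before and (1.5, 6.5) after.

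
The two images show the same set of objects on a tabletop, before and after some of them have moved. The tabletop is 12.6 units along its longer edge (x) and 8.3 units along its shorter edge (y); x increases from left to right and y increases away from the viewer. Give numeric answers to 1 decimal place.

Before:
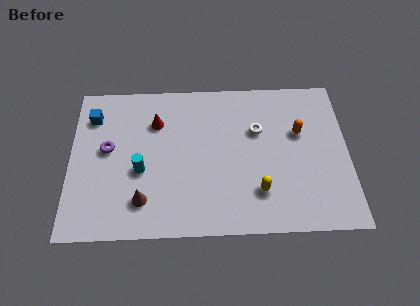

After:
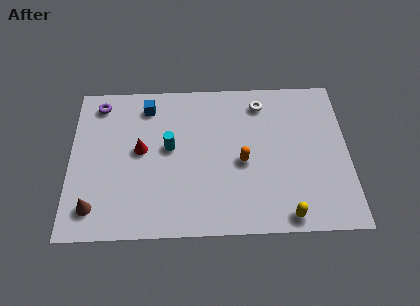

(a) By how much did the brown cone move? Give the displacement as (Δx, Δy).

(-2.2, -0.3)

From the two frames, the brown cone sits at roughly (3.3, 1.8) before and (1.1, 1.5) after.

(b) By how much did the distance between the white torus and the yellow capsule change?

+2.9

The distance was about 3.3 in the first image and 6.2 in the second, so they moved 2.9 units further apart.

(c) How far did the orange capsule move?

3.0

The orange capsule was near (10.4, 5.2) before and (7.8, 3.7) after, so it travelled √(2.6² + 1.5²) ≈ 3.0 units.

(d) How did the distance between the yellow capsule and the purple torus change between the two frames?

+3.3

The distance was about 7.2 in the first image and 10.5 in the second, so they moved 3.3 units further apart.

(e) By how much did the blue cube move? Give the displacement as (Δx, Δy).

(2.5, 0.5)

The blue cube was at about (1.0, 6.4) and moved to about (3.5, 6.9).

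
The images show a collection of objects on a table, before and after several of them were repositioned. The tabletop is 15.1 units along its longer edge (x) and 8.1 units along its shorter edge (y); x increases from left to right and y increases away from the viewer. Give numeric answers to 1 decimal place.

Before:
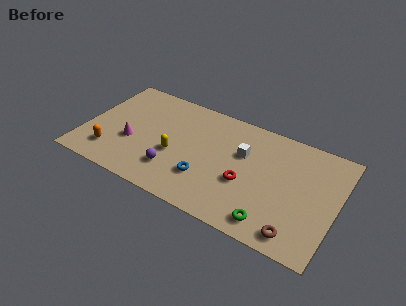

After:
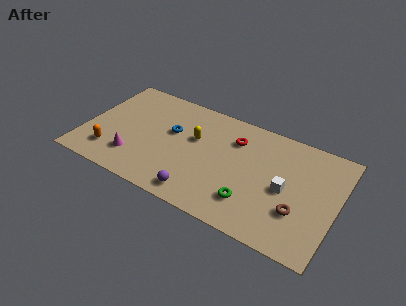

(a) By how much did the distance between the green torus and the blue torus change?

+1.7

They were about 4.3 units apart before and 6.0 after — 1.7 units further apart.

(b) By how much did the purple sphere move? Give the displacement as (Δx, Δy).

(1.7, -1.0)

From the two frames, the purple sphere sits at roughly (5.6, 2.1) before and (7.3, 1.1) after.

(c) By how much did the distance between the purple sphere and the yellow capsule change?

+2.8

The distance was about 1.2 in the first image and 4.0 in the second, so they moved 2.8 units further apart.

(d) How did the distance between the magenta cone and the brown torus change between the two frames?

-0.6

Before: roughly 10.4 units apart; after: 9.8. That's 0.6 units closer together.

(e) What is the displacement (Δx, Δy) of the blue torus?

(-2.4, 2.5)

The blue torus was at about (7.5, 2.4) and moved to about (5.1, 4.9).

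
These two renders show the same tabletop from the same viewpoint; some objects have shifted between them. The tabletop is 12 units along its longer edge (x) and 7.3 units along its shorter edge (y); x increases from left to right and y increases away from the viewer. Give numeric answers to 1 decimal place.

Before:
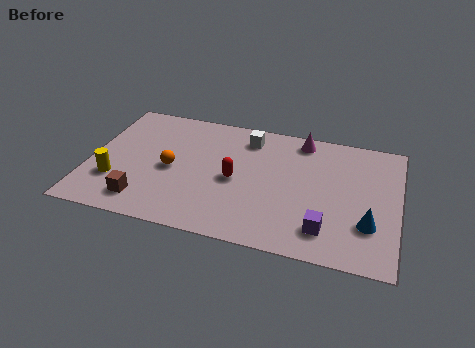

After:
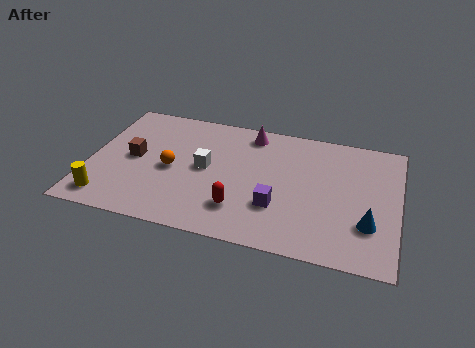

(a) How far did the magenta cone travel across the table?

2.0

The magenta cone moved from about (8.1, 6.4) to (6.1, 6.3), a distance of √(2.0² + 0.1²) ≈ 2.0.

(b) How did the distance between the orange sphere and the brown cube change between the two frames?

-0.8

Before: roughly 2.3 units apart; after: 1.5. That's 0.8 units closer together.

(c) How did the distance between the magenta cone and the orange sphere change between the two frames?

-1.6

They were about 5.7 units apart before and 4.1 after — 1.6 units closer together.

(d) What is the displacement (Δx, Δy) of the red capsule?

(0.3, -1.6)

The red capsule was at about (5.7, 3.4) and moved to about (6.0, 1.8).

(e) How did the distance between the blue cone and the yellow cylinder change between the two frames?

+0.3

The distance was about 9.8 in the first image and 10.1 in the second, so they moved 0.3 units further apart.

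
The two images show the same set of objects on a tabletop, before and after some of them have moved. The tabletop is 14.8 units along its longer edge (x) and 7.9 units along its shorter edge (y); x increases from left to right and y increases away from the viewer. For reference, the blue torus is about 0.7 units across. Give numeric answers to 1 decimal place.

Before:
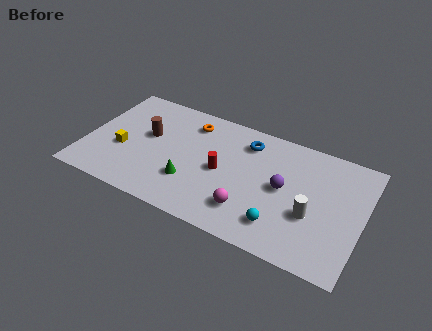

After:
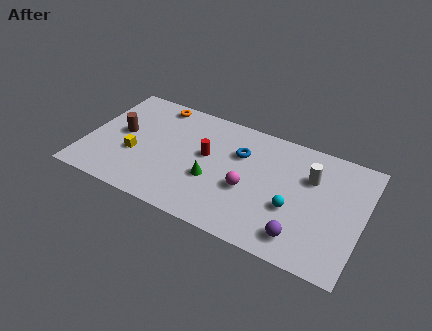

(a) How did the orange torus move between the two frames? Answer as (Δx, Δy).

(-2.0, 0.6)

The orange torus started near (5.3, 6.4) and ended near (3.3, 7.0).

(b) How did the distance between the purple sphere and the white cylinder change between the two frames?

+2.1

Before: roughly 1.9 units apart; after: 4.0. That's 2.1 units further apart.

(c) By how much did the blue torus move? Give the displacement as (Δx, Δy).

(-0.3, -0.9)

The blue torus was at about (8.4, 6.3) and moved to about (8.1, 5.4).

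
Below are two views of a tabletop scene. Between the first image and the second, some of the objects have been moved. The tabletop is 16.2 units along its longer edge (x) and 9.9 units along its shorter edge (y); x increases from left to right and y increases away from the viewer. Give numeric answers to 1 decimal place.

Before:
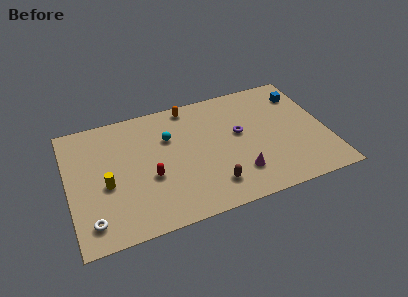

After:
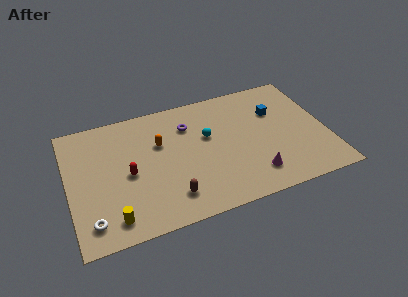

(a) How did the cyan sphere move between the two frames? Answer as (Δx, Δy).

(2.4, -0.7)

The cyan sphere started near (6.4, 6.7) and ended near (8.8, 6.0).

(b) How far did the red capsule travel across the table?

1.5

The red capsule was near (5.0, 3.9) before and (3.7, 4.6) after, so it travelled √(1.3² + 0.7²) ≈ 1.5 units.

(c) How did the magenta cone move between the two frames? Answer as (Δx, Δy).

(0.9, -0.4)

From the two frames, the magenta cone sits at roughly (10.4, 2.4) before and (11.3, 2.0) after.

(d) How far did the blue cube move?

2.1

From (15.0, 7.7) to (13.2, 6.7), the blue cube covered √(1.8² + 1.0²) ≈ 2.1 units.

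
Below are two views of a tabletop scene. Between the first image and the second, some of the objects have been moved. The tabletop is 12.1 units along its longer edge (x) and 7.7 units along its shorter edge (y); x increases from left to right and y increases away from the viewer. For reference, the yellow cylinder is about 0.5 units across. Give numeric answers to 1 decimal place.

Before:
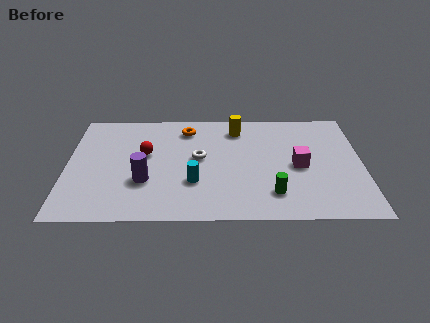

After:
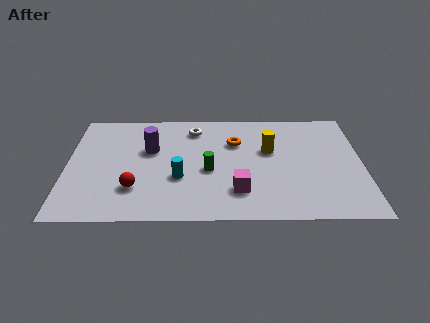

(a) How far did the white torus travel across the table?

2.1

The white torus was near (5.4, 4.2) before and (5.2, 6.3) after, so it travelled √(0.2² + 2.1²) ≈ 2.1 units.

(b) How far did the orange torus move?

2.2

The orange torus was near (4.9, 6.3) before and (6.9, 5.3) after, so it travelled √(2.0² + 1.0²) ≈ 2.2 units.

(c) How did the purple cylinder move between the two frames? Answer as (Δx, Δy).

(0.2, 2.2)

The purple cylinder was at about (3.2, 2.6) and moved to about (3.4, 4.8).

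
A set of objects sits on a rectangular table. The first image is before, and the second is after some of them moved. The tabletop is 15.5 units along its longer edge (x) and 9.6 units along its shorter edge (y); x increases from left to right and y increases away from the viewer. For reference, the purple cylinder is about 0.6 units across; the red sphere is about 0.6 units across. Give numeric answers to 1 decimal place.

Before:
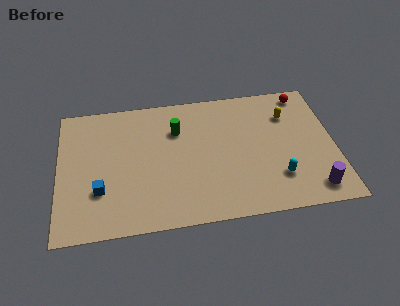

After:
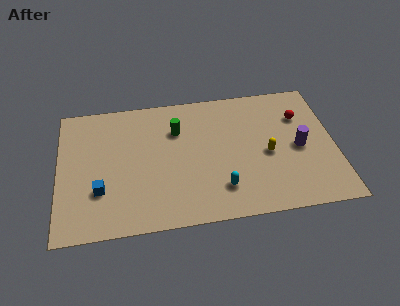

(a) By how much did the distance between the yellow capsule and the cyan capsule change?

-1.2

They were about 4.6 units apart before and 3.4 after — 1.2 units closer together.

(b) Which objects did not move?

the blue cube and the green cylinder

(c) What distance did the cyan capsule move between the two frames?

3.2

From (12.2, 2.5) to (9.0, 2.2), the cyan capsule covered √(3.2² + 0.3²) ≈ 3.2 units.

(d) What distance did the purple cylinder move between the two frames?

3.2

The purple cylinder was near (14.1, 1.4) before and (13.5, 4.5) after, so it travelled √(0.6² + 3.1²) ≈ 3.2 units.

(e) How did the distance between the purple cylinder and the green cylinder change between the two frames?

-2.0

Before: roughly 9.2 units apart; after: 7.2. That's 2.0 units closer together.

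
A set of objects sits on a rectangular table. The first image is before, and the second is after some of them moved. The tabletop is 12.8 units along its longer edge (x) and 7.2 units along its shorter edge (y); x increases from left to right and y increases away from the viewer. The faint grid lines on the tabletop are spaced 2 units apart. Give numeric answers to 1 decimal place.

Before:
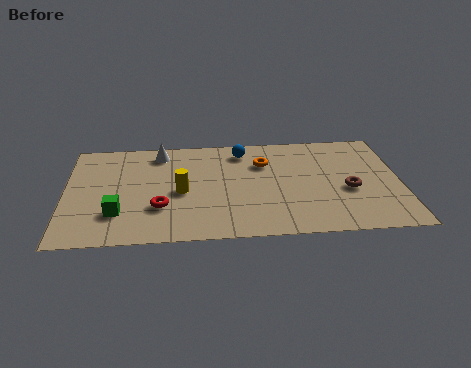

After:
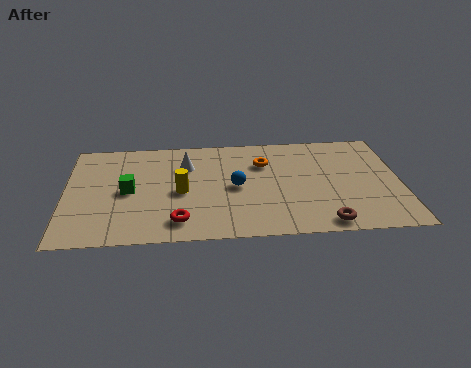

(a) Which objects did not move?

the orange torus and the yellow cylinder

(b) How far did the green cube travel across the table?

1.6

The green cube was near (2.0, 2.0) before and (2.4, 3.5) after, so it travelled √(0.4² + 1.5²) ≈ 1.6 units.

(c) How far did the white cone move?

1.4

The white cone moved from about (3.6, 6.1) to (4.6, 5.1), a distance of √(1.0² + 1.0²) ≈ 1.4.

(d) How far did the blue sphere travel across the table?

2.5

The blue sphere was near (6.8, 6.0) before and (6.5, 3.5) after, so it travelled √(0.3² + 2.5²) ≈ 2.5 units.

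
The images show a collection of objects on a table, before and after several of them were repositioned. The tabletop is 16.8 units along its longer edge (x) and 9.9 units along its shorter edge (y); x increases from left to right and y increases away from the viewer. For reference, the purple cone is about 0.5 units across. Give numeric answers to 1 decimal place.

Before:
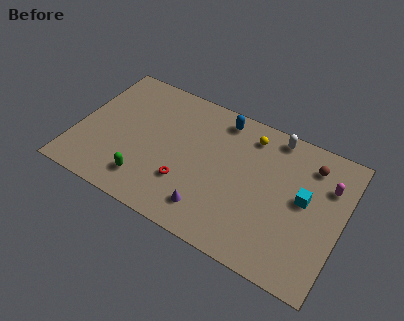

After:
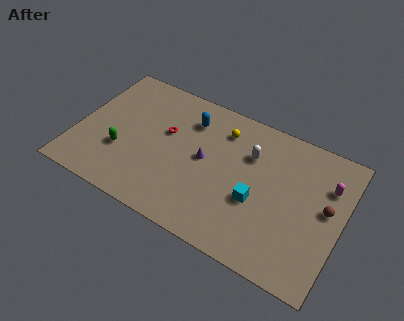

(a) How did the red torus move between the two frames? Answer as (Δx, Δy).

(-1.7, 3.0)

The red torus was at about (7.2, 3.0) and moved to about (5.5, 6.0).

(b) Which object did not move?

the magenta capsule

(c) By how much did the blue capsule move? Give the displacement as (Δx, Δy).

(-1.9, -1.0)

The blue capsule was at about (8.7, 8.6) and moved to about (6.8, 7.6).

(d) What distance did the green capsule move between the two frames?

2.3

The green capsule moved from about (4.8, 2.0) to (3.0, 3.4), a distance of √(1.8² + 1.4²) ≈ 2.3.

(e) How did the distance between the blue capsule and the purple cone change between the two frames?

-4.0

The distance was about 6.7 in the first image and 2.7 in the second, so they moved 4.0 units closer together.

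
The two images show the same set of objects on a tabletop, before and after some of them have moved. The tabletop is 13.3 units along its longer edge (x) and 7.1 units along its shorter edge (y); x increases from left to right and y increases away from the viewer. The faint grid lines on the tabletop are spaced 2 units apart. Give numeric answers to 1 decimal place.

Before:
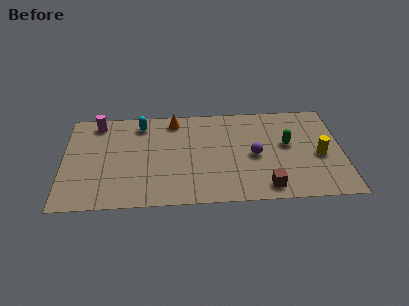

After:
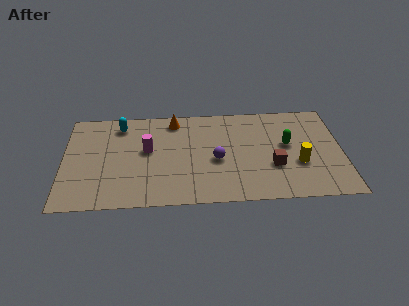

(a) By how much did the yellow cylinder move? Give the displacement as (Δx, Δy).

(-1.0, -0.5)

The yellow cylinder started near (12.2, 3.1) and ended near (11.2, 2.6).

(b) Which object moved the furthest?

the magenta cylinder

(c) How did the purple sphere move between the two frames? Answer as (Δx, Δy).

(-1.8, -0.2)

From the two frames, the purple sphere sits at roughly (9.1, 3.3) before and (7.3, 3.1) after.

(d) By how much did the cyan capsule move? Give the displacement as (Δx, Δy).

(-1.0, 0.0)

The cyan capsule was at about (3.7, 5.9) and moved to about (2.7, 5.9).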